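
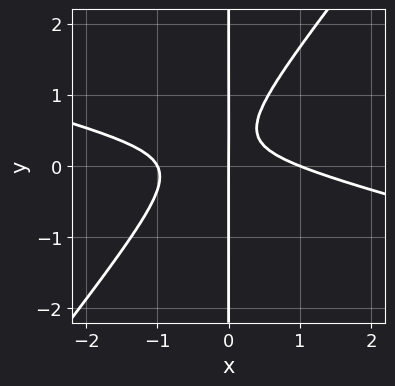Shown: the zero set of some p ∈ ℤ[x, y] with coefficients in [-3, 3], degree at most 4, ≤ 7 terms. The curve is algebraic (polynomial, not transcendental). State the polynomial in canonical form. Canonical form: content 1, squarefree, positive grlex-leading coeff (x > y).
x^3 + 3*x^2*y - 3*x*y^2 + 2*x*y - x

deg p = 3. The shape is more complex than any degree-2 curve.
Checking where it meets the axes: the x-axis gridline crossings are at x ∈ {-1, 0, 1}; every point of the y-axis in the box is on the curve.
Putting this together gives p.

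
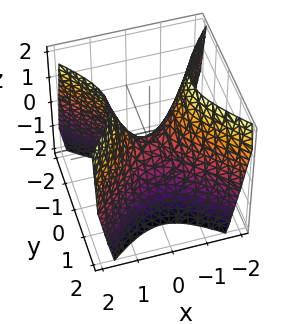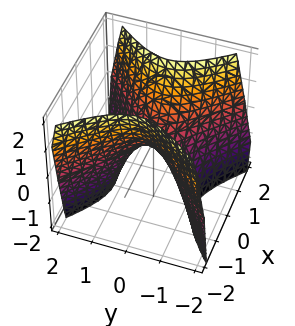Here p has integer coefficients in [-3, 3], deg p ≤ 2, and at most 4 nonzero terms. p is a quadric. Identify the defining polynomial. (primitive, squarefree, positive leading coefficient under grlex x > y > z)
3*x^2 - 3*y^2 - 2*z

1. deg p = 2.
2. Symmetries: mirror symmetry y ↦ −y ⇒ only even powers of y; mirror symmetry x ↦ −x ⇒ only even powers of x.
3. Observable constraints: one y-axis crossing is at y = 0; it crosses the z-axis at the gridline z = 0; one x-axis crossing is at x = 0.
4. Matching integer coefficients to the picture gives p.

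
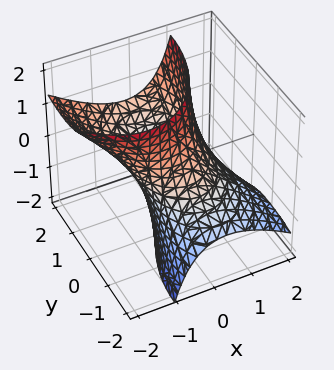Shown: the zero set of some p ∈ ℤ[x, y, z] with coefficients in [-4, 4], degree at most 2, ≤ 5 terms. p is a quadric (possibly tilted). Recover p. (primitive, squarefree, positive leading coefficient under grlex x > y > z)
2*x^2 + 2*x*z + y^2 - 2*y*z - 2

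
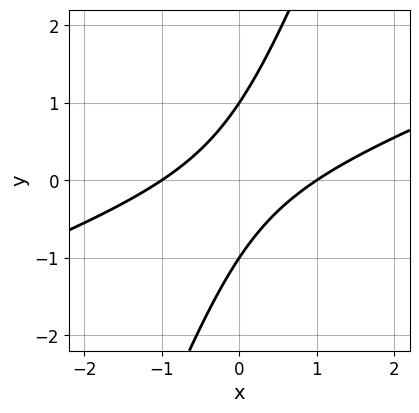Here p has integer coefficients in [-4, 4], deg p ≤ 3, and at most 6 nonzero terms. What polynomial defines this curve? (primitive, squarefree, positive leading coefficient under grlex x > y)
x^2 - 3*x*y + y^2 - 1

First, the degree is 2 — a generic line meets the curve in up to 2 points.
Next, checking where it meets the axes: the x-axis gridline crossings are at x ∈ {-1, 1}; among the integer gridlines, it crosses the y-axis at y ∈ {-1, 1}.
Finally, assembling these constraints gives the stated polynomial.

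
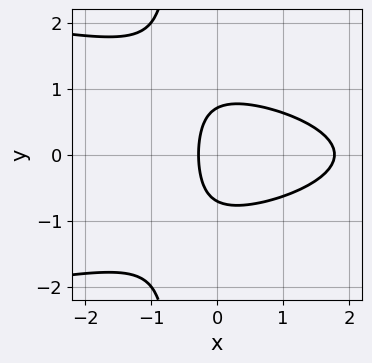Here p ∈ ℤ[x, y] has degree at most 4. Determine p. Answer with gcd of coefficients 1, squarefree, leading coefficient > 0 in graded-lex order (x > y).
3*x*y^2 + 2*x^2 + 2*y^2 - 3*x - 1

First, degree: the shape is more complex than any degree-2 curve, so deg p = 3.
Then, symmetries: mirror symmetry y ↦ −y ⇒ only even powers of y.
Finally, together with the visible shape, these determine p as stated.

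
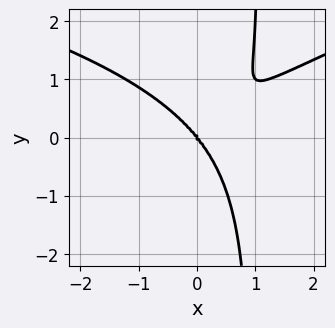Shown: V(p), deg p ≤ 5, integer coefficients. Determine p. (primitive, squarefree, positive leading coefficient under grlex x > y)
1. The degree is 4 — a generic line meets the curve in up to 4 points.
2. Checking where it meets the axes: it meets the x-axis at x = 0 (among the integer gridlines); one y-axis crossing is at y = 0.
3. Matching integer coefficients to the picture gives p.

x^2*y^2 - 3*x*y^3 + 2*x^3 - 3*x^2*y + 3*y^3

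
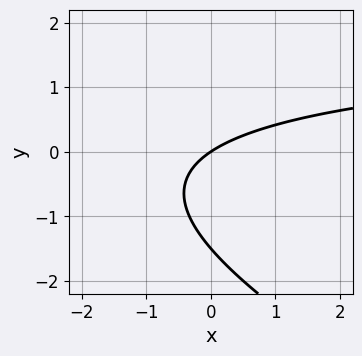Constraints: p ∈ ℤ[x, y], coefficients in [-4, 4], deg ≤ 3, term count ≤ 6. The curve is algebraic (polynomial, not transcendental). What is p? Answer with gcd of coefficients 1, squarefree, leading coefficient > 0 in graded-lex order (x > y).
x*y + 2*y^2 - 2*x + 3*y

Degree: no degree-1 curve has this shape, so deg p = 2.
Reading off the gridlines: it meets the x-axis at x = 0 (among the integer gridlines); one y-axis crossing is at y = 0.
Matching integer coefficients to the picture gives p.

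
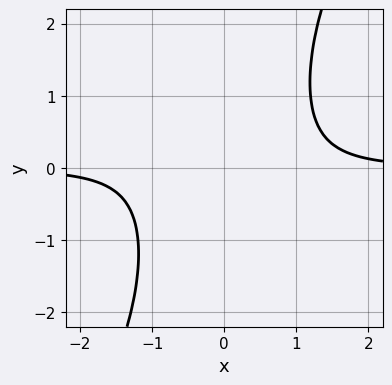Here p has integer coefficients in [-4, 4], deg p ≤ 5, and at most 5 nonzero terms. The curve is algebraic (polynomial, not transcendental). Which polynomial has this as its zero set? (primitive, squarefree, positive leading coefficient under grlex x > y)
2*x^3*y - x^2*y^2 - 2

1. Degree: no degree-3 curve has this shape, so deg p = 4.
2. From the visible intercepts: the curve avoids every integer y-axis point in the box; it misses every integer gridline on the x-axis.
3. Assembling these constraints gives the stated polynomial.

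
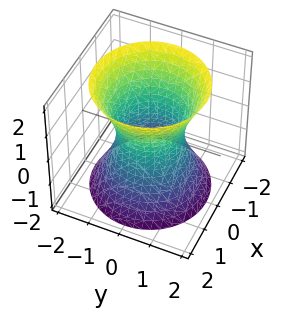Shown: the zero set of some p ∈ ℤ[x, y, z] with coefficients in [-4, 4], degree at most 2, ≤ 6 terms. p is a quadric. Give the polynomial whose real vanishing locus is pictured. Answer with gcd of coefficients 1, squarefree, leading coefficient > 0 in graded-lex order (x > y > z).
2*x^2 + 2*y^2 - z^2 - 2

1. Degree: one connected sheet with a waist; a quadric, so deg p = 2.
2. Symmetries: every cross-section ⟂ z is a circle, so x, y appear only via x² + y²; it's symmetric under z → −z, forcing even powers of z.
3. Against the integer gridlines: no z-intercept at any integer in the box; the y-axis gridline crossings are at y ∈ {-1, 1}; the x-axis gridline crossings are at x ∈ {-1, 1}.
4. Assembling these constraints gives the stated polynomial.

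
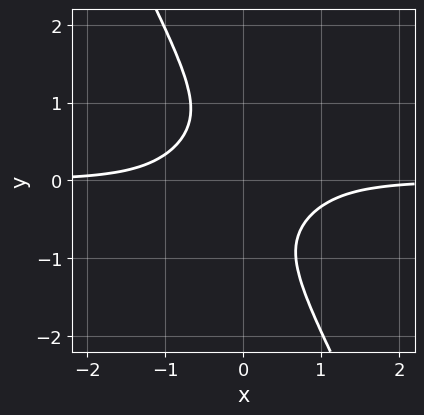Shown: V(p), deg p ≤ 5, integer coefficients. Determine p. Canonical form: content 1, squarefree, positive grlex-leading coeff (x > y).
2*x^3*y - 3*x^2*y^2 + y^4 + 1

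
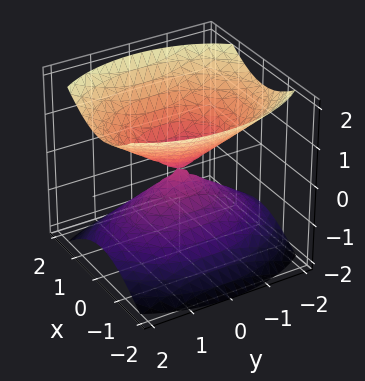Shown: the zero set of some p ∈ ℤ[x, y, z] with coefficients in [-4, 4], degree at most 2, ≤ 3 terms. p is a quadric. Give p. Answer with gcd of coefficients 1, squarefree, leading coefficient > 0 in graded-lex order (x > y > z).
There are 2 components. They look like related sheets of one shape, so recover p as a whole.
The degree is 2 — two nappes meeting at a single point; a quadric.
Symmetries: it's symmetric under y → −y, forcing even powers of y; mirror symmetry z ↦ −z ⇒ only even powers of z; mirror symmetry x ↦ −x ⇒ only even powers of x.
Checking where it meets the axes: it meets the x-axis at x = 0 (among the integer gridlines); one z-axis crossing is at z = 0; it crosses the y-axis at the gridline y = 0.
Solving for integer coefficients yields p as stated.

2*x^2 + y^2 - 2*z^2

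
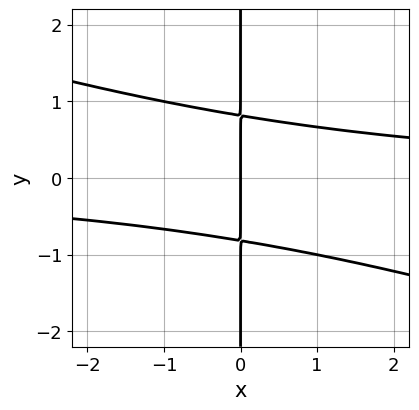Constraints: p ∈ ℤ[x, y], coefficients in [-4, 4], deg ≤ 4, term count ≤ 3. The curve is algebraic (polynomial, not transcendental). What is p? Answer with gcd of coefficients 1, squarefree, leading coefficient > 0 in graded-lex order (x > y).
x^2*y + 3*x*y^2 - 2*x

(a) The degree is 3 — no degree-2 curve has this shape.
(b) From the visible intercepts: it meets the x-axis at x = 0 (among the integer gridlines); every point of the y-axis in the box is on the curve.
(c) Together with the visible shape, these determine p as stated.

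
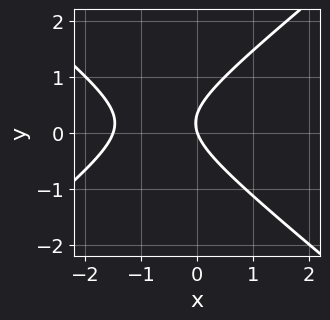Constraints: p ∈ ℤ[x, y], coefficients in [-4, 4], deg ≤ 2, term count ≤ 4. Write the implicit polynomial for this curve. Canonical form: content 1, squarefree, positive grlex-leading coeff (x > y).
2*x^2 - 3*y^2 + 3*x + y

1. deg p = 2.
2. Against the integer gridlines: it crosses the y-axis at the gridline y = 0; it meets the x-axis at x = 0 (among the integer gridlines).
3. Solving for integer coefficients yields p as stated.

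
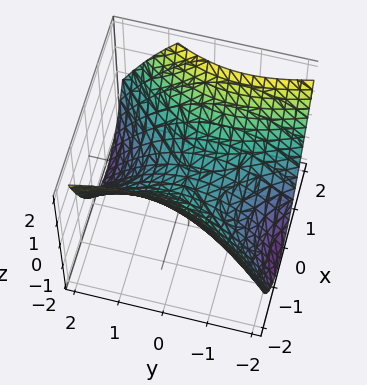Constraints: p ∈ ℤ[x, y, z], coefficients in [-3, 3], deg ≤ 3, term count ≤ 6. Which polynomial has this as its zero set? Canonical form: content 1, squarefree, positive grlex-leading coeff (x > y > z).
2*x^2 - x*y - y^2 - 3*z

Degree: no degree-1 surface has this shape, so deg p = 2.
From the visible intercepts: one y-axis crossing is at y = 0; one z-axis crossing is at z = 0; it meets the x-axis at x = 0 (among the integer gridlines).
These observations pin down the coefficients.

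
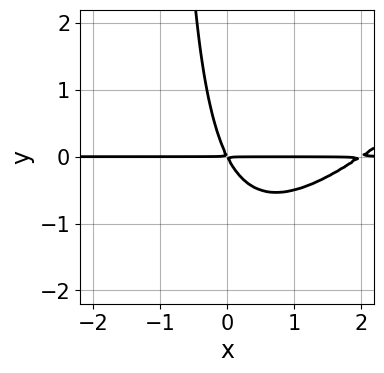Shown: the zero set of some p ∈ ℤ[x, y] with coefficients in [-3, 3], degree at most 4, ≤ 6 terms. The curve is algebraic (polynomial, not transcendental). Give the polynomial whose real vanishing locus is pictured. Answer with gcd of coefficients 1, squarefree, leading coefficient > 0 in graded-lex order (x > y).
First, deg p = 3. The shape is more complex than any degree-2 curve.
Then, from the axis intercepts and sections: the visible x-axis segment lies entirely on the curve.
Finally, these observations pin down the coefficients.

x^2*y - x*y^2 - 2*x*y - y^2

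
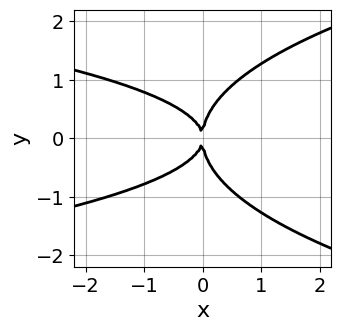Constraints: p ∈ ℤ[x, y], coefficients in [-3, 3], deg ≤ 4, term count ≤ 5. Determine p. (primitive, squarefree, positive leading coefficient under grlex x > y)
1. The degree is 4 — the shape is more complex than any degree-3 curve.
2. Symmetries: it's symmetric under y → −y, forcing even powers of y.
3. Checking where it meets the axes: it meets the y-axis at y = 0 (among the integer gridlines); it crosses the x-axis at the gridline x = 0.
4. Putting this together gives p.

y^4 - x*y^2 - x^2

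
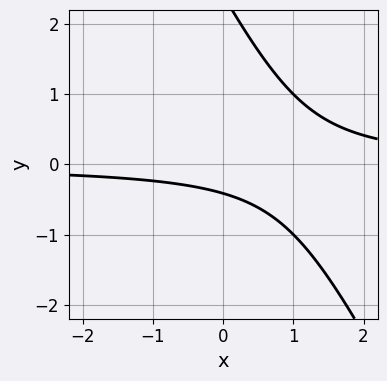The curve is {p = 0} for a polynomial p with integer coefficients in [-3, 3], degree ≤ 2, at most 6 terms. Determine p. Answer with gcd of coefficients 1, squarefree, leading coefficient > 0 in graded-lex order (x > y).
Degree: a generic line meets the curve in up to 2 points, so deg p = 2.
From the axis intercepts and sections: no x-intercept at any integer in the box.
Putting this together gives p.

2*x*y + y^2 - 2*y - 1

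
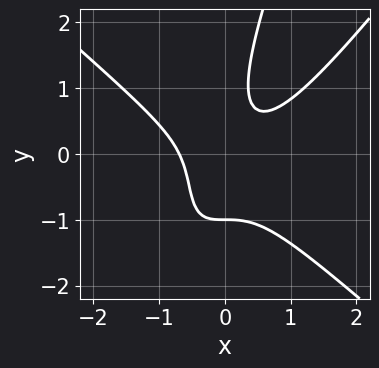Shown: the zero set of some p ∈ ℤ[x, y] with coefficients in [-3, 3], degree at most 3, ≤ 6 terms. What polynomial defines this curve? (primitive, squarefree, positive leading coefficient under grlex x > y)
3*x^3 - 3*x*y^2 + y^3 - 3*x*y + 1

First, degree: no degree-2 curve has this shape, so deg p = 3.
Next, from the visible intercepts: it crosses the y-axis at the gridline y = -1.
Finally, assembling these constraints gives the stated polynomial.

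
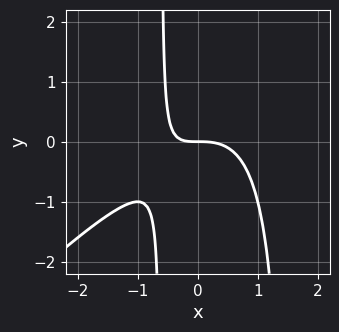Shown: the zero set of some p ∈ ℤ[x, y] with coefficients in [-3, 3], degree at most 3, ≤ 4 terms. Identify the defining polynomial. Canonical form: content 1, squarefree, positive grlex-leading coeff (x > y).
First, the degree is 3 — no degree-2 curve has this shape.
Next, checking where it meets the axes: one x-axis crossing is at x = 0; one y-axis crossing is at y = 0.
Finally, matching integer coefficients to the picture gives p.

x^3 - x^2*y + x*y + y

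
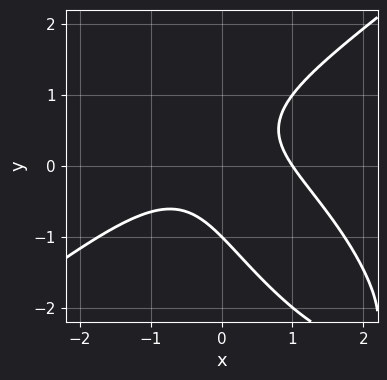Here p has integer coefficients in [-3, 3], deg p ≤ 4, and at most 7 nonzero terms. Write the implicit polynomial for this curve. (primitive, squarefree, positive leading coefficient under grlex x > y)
x^3 - x*y^2 - y^3 + 2*x*y - 1

1. deg p = 3.
2. From the visible intercepts: it crosses the y-axis at the gridline y = -1; it meets the x-axis at x = 1 (among the integer gridlines).
3. These observations pin down the coefficients.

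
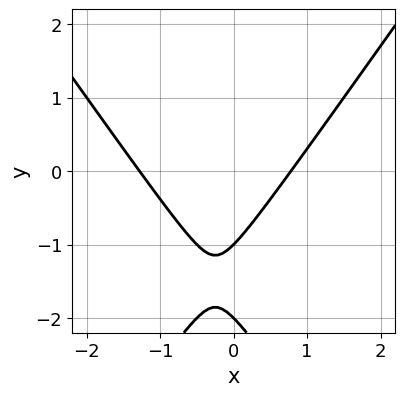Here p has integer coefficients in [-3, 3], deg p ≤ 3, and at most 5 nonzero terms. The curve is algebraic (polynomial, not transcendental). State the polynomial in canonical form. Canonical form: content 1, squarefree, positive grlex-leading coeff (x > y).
First, the degree is 2 — no degree-1 curve has this shape.
Then, observable constraints: among the integer gridlines, it crosses the y-axis at y ∈ {-2, -1}.
Finally, fitting integer coefficients to these (and the overall shape) gives p.

2*x^2 - y^2 + x - 3*y - 2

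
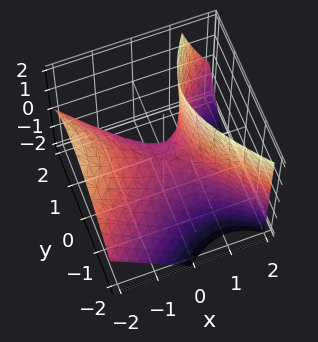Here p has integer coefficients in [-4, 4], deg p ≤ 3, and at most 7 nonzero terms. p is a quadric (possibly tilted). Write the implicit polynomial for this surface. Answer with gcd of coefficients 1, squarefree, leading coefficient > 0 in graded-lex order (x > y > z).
2*x^2 + 2*x*z - 2*y^2 + y*z - 2*z

First, the degree is 2 — a generic line meets the surface in up to 2 points.
Next, from the axis intercepts and sections: it meets the x-axis at x = 0 (among the integer gridlines); it meets the y-axis at y = 0 (among the integer gridlines); one z-axis crossing is at z = 0.
Finally, assembling these constraints gives the stated polynomial.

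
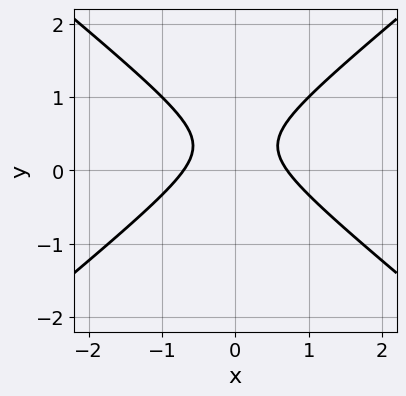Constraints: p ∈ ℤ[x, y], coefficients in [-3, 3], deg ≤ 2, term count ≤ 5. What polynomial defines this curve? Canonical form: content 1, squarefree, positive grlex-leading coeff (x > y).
2*x^2 - 3*y^2 + 2*y - 1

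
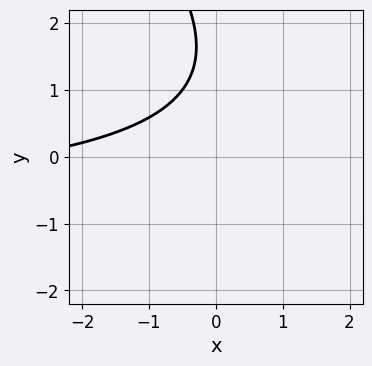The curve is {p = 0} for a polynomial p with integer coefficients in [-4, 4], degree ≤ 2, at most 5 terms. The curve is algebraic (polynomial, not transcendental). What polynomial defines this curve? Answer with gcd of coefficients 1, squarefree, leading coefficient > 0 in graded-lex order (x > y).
x*y + y^2 + x - 3*y + 3

The degree is 2 — the shape is more complex than any degree-1 curve.
From the axis intercepts and sections: the curve avoids every integer y-axis point in the box; it misses every integer gridline on the x-axis.
Assembling these constraints gives the stated polynomial.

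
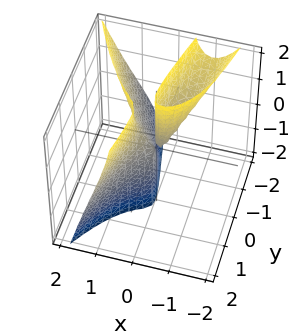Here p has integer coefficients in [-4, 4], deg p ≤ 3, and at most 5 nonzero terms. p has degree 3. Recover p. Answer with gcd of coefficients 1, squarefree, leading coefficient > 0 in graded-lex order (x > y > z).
I count 2 distinct pieces. They look like related sheets of one shape, so recover p as a whole.
Degree: no degree-2 surface has this shape, so deg p = 3.
From the visible intercepts: it meets the x-axis at x = 0 (among the integer gridlines); it meets the y-axis at y = 0 (among the integer gridlines).
Assembling these constraints gives the stated polynomial. Check: (0, 0, 2) on the z-axis lies on the surface, and p(0, 0, 2) = 0. ✓

3*x^3 + 2*x*y*z - x*z - y^2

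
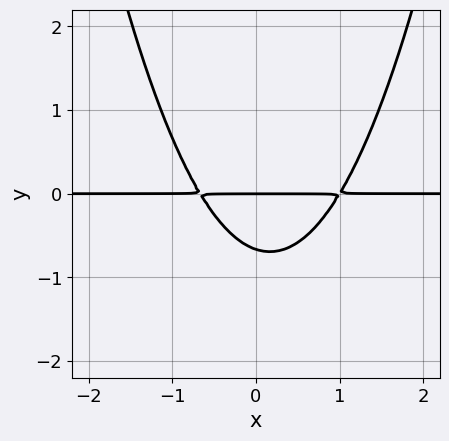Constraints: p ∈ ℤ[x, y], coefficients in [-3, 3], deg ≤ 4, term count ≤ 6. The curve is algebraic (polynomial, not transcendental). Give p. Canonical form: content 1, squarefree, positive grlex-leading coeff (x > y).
3*x^2*y - x*y - 3*y^2 - 2*y

(a) deg p = 3. No degree-2 curve has this shape.
(b) Observable constraints: it meets the y-axis at y = 0 (among the integer gridlines); the visible x-axis segment lies entirely on the curve.
(c) Fitting integer coefficients to these (and the overall shape) gives p.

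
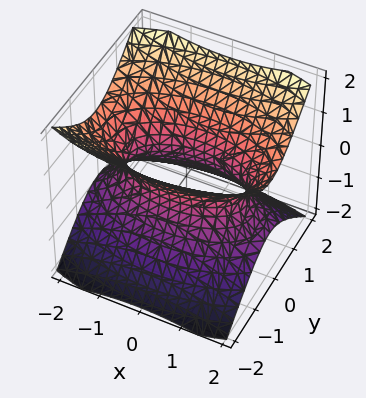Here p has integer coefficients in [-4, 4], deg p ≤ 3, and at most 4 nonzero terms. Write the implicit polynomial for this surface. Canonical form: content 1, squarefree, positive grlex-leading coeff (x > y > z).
First, deg p = 2.
Next, symmetries: the z ↦ −z reflection is a symmetry, so z appears only in even powers; it's symmetric under y → −y, forcing even powers of y; the x ↦ −x reflection is a symmetry, so x appears only in even powers.
Next, observable constraints: the surface avoids every integer z-axis point in the box.
Finally, these observations pin down the coefficients.

x^2 + 3*y^2 - 3*z^2 - 2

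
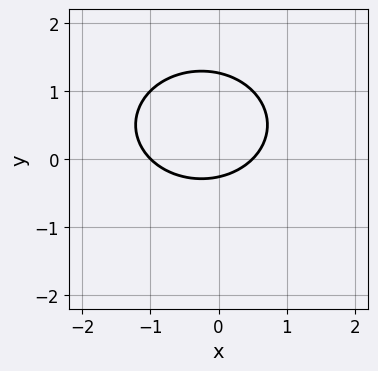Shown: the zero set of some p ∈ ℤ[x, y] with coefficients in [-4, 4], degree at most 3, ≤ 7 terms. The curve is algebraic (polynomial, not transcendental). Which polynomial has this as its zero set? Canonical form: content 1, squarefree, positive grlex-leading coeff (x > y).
2*x^2 + 3*y^2 + x - 3*y - 1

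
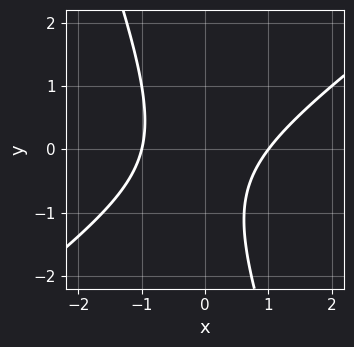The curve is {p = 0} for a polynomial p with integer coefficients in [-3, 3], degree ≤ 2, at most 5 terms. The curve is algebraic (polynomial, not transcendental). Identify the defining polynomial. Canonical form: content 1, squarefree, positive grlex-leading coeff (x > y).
2*x^2 - 2*x*y - y^2 - y - 2

First, degree: the shape is more complex than any degree-1 curve, so deg p = 2.
Then, from the axis intercepts and sections: the curve avoids every integer y-axis point in the box; among the integer gridlines, it crosses the x-axis at x ∈ {-1, 1}.
Finally, putting this together gives p.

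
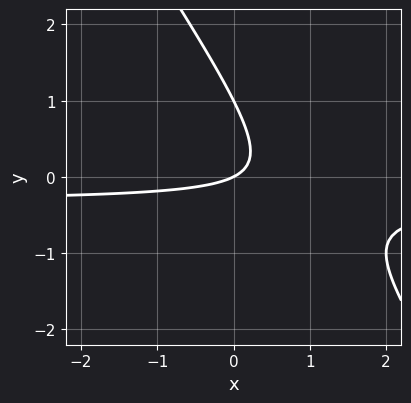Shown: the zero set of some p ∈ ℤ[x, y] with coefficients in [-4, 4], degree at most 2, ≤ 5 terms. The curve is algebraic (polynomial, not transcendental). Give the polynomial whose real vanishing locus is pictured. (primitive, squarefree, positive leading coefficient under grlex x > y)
3*x*y + 2*y^2 + x - 2*y

First, the degree is 2 — the shape is more complex than any degree-1 curve.
Then, checking where it meets the axes: among the integer gridlines, it crosses the y-axis at y ∈ {0, 1}; it meets the x-axis at x = 0 (among the integer gridlines).
Finally, the integer polynomial consistent with all of this is the stated p.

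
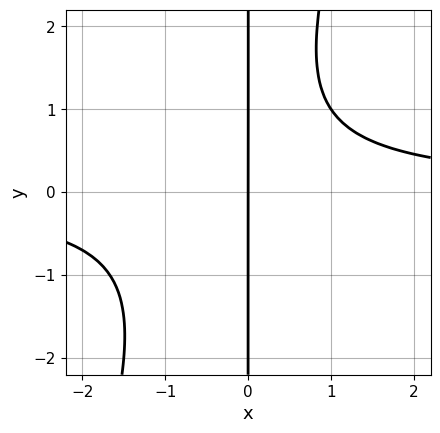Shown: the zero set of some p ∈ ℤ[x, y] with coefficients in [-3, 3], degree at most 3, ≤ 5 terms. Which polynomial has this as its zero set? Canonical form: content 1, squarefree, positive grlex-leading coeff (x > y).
Degree: the shape is more complex than any degree-2 curve, so deg p = 3.
Checking where it meets the axes: every point of the y-axis in the box is on the curve; one x-axis crossing is at x = 0.
Fitting integer coefficients to these (and the overall shape) gives p.

3*x^2*y - x*y^2 + x*y - 3*x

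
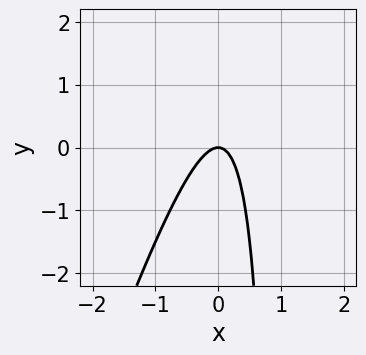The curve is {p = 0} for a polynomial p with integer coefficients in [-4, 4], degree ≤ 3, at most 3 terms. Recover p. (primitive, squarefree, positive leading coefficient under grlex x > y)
deg p = 2. No degree-1 curve has this shape.
Reading off the gridlines: it crosses the x-axis at the gridline x = 0; it meets the y-axis at y = 0 (among the integer gridlines).
The integer polynomial consistent with all of this is the stated p.

3*x^2 - x*y + y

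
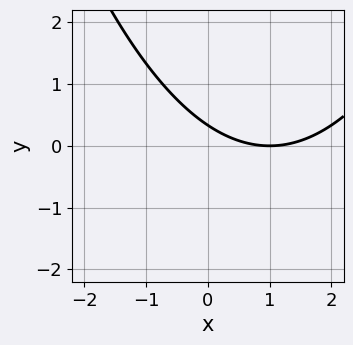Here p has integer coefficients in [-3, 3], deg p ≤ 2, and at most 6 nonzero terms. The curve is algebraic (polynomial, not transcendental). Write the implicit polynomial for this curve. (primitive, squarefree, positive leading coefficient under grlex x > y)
The degree is 2 — the shape is more complex than any degree-1 curve.
Checking where it meets the axes: one x-axis crossing is at x = 1.
Solving for integer coefficients yields p as stated.

x^2 - 2*x - 3*y + 1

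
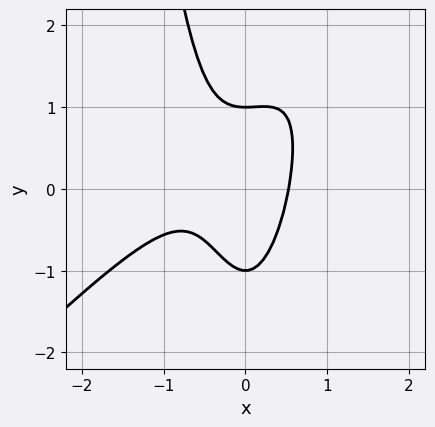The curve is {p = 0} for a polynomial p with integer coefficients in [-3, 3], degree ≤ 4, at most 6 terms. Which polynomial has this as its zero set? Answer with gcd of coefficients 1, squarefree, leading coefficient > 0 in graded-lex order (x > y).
3*x^3 - 3*x^2*y + 2*x^2 + y^2 - 1

1. deg p = 3.
2. Checking where it meets the axes: the y-axis gridline crossings are at y ∈ {-1, 1}.
3. The integer polynomial consistent with all of this is the stated p.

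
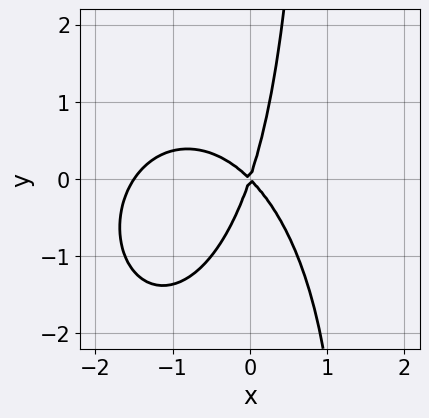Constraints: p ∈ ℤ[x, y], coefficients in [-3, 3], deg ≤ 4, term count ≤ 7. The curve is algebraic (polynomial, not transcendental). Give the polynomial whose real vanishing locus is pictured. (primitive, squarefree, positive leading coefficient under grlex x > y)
2*x^3 + x*y^2 + 3*x^2 + 2*x*y - y^2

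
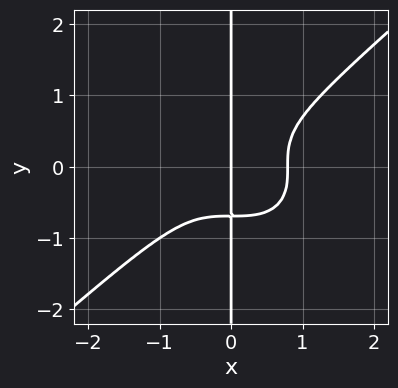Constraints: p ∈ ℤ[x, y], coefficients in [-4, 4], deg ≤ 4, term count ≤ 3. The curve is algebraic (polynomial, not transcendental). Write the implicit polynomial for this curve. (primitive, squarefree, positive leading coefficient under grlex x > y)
Degree: the shape is more complex than any degree-3 curve, so deg p = 4.
Reading off the gridlines: one x-axis crossing is at x = 0; the visible y-axis segment lies entirely on the curve.
Assembling these constraints gives the stated polynomial.

2*x^4 - 3*x*y^3 - x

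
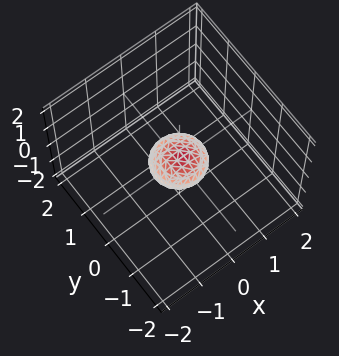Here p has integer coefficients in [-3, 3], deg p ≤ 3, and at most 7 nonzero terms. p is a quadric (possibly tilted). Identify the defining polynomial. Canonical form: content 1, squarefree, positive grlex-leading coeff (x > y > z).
2*x^2 + 2*y^2 + y*z + 3*z^2 - 1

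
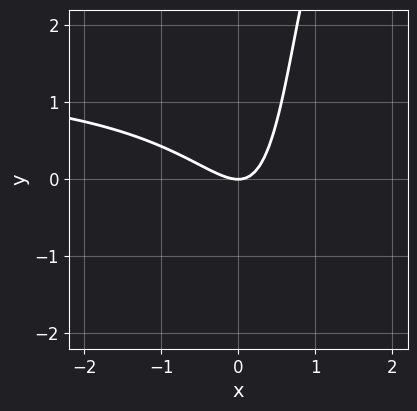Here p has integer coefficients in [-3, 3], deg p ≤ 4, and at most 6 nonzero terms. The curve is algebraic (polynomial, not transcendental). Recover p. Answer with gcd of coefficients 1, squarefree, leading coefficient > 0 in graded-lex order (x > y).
2*x^2*y - 3*x^2 - 3*x*y + 2*y

First, degree: the shape is more complex than any degree-2 curve, so deg p = 3.
Then, reading off the gridlines: it meets the y-axis at y = 0 (among the integer gridlines); one x-axis crossing is at x = 0.
Finally, solving for integer coefficients yields p as stated.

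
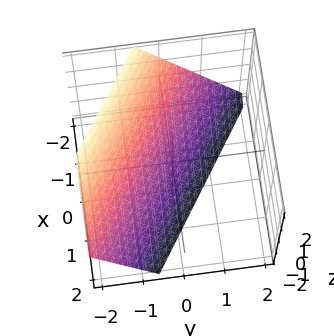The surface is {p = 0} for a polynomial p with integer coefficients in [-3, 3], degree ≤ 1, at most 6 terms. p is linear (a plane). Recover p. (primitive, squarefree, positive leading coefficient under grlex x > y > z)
1. Degree: the surface is flat (a plane), so deg p = 1.
2. Checking where it meets the axes: it meets the z-axis at z = -1 (among the integer gridlines); it meets the x-axis at x = -1 (among the integer gridlines).
3. Putting this together gives p.

2*x + 3*y + 2*z + 2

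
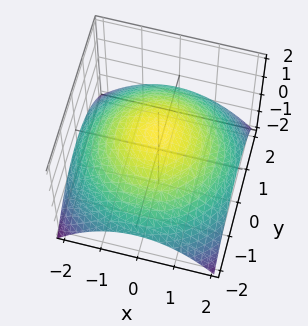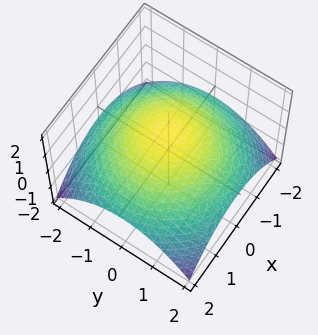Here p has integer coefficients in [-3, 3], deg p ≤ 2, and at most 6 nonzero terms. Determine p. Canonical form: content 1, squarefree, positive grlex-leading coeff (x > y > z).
1. The degree is 2 — the shape is more complex than any degree-1 surface.
2. Symmetries: rotational symmetry about the z-axis ⇒ p depends on x, y only through x² + y².
3. Observable constraints: one z-axis crossing is at z = 1; a circular section at z = 0 has radius between 1 and 2.
4. These observations pin down the coefficients.

x^2 + y^2 + 3*z - 3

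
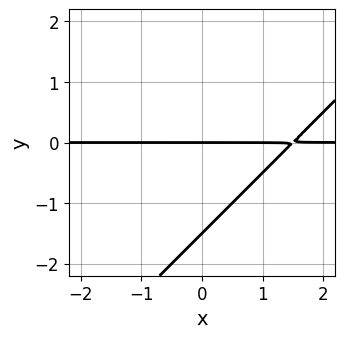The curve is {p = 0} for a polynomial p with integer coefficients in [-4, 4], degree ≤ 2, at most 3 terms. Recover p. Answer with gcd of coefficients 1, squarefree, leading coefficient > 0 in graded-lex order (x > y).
1. Degree: a generic line meets the curve in up to 2 points, so deg p = 2.
2. From the visible intercepts: the visible x-axis segment lies entirely on the curve; it meets the y-axis at y = 0 (among the integer gridlines).
3. Solving for integer coefficients yields p as stated.

2*x*y - 2*y^2 - 3*y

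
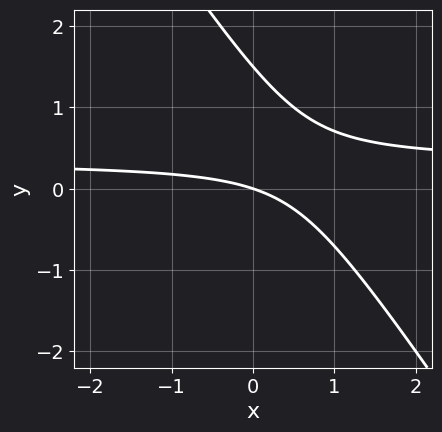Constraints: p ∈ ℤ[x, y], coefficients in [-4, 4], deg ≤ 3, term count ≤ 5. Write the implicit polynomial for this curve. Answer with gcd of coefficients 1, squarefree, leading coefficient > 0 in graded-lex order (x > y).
3*x*y + 2*y^2 - x - 3*y

1. Degree: no degree-1 curve has this shape, so deg p = 2.
2. From the visible intercepts: it meets the y-axis at y = 0 (among the integer gridlines); it meets the x-axis at x = 0 (among the integer gridlines).
3. Together with the visible shape, these determine p as stated.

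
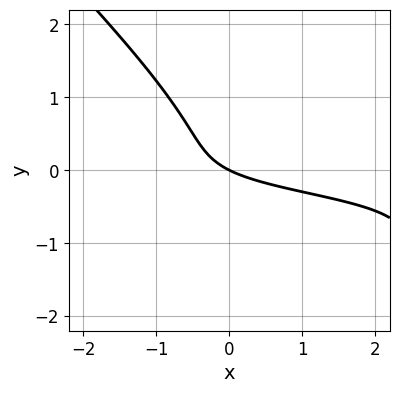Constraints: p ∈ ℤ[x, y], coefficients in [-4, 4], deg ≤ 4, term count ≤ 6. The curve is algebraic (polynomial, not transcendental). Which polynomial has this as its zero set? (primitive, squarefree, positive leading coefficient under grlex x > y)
(a) The degree is 3 — no degree-2 curve has this shape.
(b) From the axis intercepts and sections: it crosses the x-axis at the gridline x = 0; it meets the y-axis at y = 0 (among the integer gridlines).
(c) Solving for integer coefficients yields p as stated.

3*x*y^2 + 3*y^3 + 2*x*y + x + 2*y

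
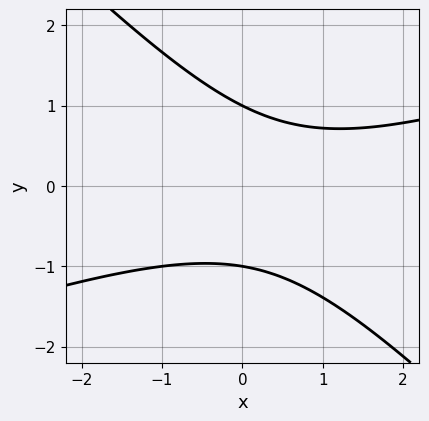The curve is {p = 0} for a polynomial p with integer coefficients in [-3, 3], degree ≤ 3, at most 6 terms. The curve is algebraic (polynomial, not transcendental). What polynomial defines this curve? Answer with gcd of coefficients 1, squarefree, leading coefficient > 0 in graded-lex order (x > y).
x^2 - 2*x*y - 3*y^2 - x + 3

First, deg p = 2. A generic line meets the curve in up to 2 points.
Next, checking where it meets the axes: among the integer gridlines, it crosses the y-axis at y ∈ {-1, 1}; the curve avoids every integer x-axis point in the box.
Finally, together with the visible shape, these determine p as stated.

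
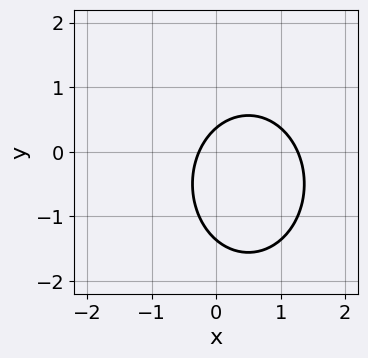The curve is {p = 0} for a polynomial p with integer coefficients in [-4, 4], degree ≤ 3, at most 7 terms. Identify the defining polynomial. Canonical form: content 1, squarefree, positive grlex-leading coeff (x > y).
1. The degree is 2 — no degree-1 curve has this shape.
2. Matching integer coefficients to the picture gives p.

3*x^2 + 2*y^2 - 3*x + 2*y - 1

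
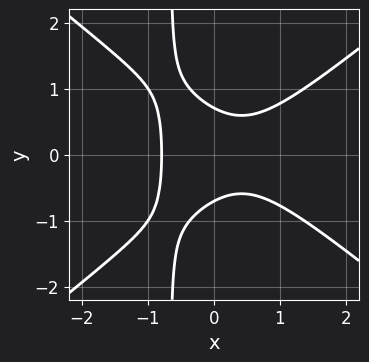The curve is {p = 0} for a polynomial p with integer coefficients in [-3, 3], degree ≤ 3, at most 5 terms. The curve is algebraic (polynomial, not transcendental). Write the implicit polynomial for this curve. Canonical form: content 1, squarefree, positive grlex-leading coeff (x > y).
1. deg p = 3. No degree-2 curve has this shape.
2. Symmetries: it's symmetric under y → −y, forcing even powers of y.
3. These observations pin down the coefficients.

2*x^3 - 3*x*y^2 - 2*y^2 + 1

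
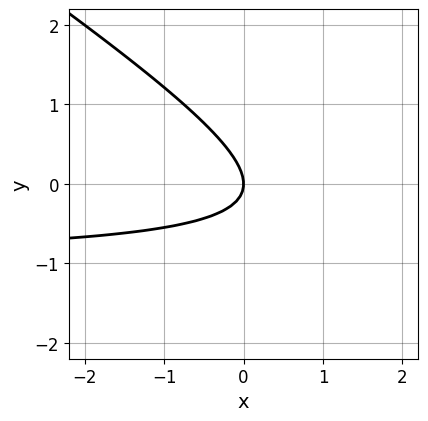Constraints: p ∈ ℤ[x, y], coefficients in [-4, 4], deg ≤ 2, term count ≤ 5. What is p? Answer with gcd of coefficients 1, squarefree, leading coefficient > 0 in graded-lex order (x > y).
1. The degree is 2 — no degree-1 curve has this shape.
2. From the visible intercepts: one y-axis crossing is at y = 0; it crosses the x-axis at the gridline x = 0.
3. The integer polynomial consistent with all of this is the stated p.

2*x*y + 3*y^2 + 2*x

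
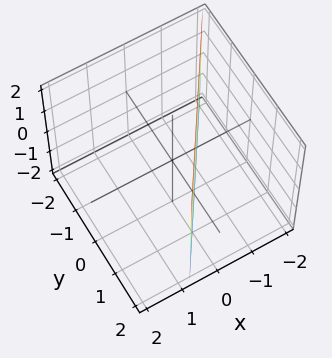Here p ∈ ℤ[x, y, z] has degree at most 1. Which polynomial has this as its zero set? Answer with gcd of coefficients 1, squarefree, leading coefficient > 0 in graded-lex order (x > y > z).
deg p = 1. Every cross-section is a straight line — this is a plane.
From the axis intercepts and sections: no z-intercept at any integer in the box; one y-axis crossing is at y = 1.
These observations pin down the coefficients.

3*x - 2*y + 2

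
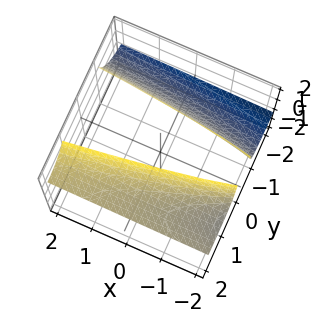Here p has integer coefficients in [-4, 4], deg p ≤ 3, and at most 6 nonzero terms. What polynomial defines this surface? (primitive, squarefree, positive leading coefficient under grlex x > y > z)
y^3 - 3*y^2*z + y^2 + x + 3

(a) I count 2 distinct pieces. Treating them together as one polynomial.
(b) Degree: no degree-2 surface has this shape, so deg p = 3.
(c) Reading off the gridlines: it misses every integer gridline on the x-axis; it misses every integer gridline on the z-axis.
(d) Fitting integer coefficients to these (and the overall shape) gives p.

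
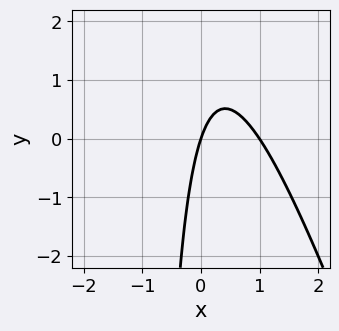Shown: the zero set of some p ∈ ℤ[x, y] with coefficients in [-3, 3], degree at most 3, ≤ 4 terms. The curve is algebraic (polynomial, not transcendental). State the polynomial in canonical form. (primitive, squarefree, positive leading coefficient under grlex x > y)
3*x^2 + x*y - 3*x + y

Degree: no degree-1 curve has this shape, so deg p = 2.
Observable constraints: it crosses the y-axis at the gridline y = 0; among the integer gridlines, it crosses the x-axis at x ∈ {0, 1}.
Putting this together gives p.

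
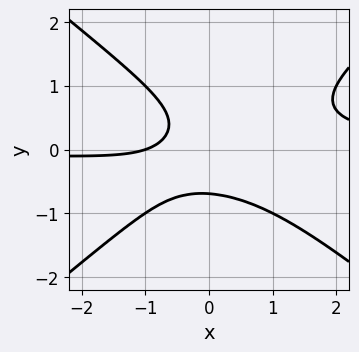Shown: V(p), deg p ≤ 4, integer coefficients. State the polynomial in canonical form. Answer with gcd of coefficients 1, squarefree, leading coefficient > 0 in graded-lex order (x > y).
2*x^2*y - 3*y^3 - x*y - x - 1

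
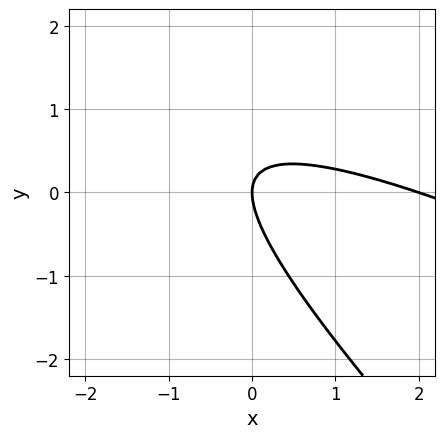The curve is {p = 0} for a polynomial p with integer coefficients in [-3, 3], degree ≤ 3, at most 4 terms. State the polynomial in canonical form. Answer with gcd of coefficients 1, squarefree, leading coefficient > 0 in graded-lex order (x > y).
x^2 + 3*x*y + 2*y^2 - 2*x

First, deg p = 2.
Next, checking where it meets the axes: among the integer gridlines, it crosses the x-axis at x ∈ {0, 2}; one y-axis crossing is at y = 0.
Finally, the integer polynomial consistent with all of this is the stated p.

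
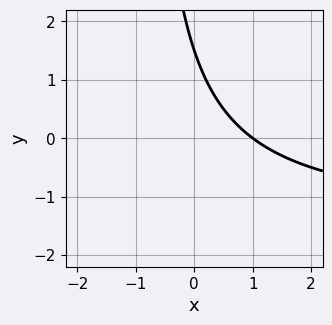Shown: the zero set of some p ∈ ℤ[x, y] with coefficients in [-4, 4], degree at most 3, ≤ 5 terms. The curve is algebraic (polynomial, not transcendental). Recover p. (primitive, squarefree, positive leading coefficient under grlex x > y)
2*x*y + 3*x + 2*y - 3

1. Degree: a generic line meets the curve in up to 2 points, so deg p = 2.
2. Against the integer gridlines: it meets the x-axis at x = 1 (among the integer gridlines).
3. Matching integer coefficients to the picture gives p.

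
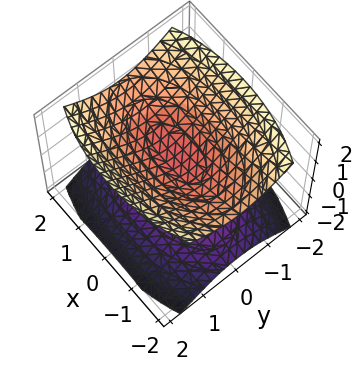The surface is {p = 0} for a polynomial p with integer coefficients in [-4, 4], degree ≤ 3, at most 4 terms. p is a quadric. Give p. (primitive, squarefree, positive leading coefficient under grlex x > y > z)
(a) There are 2 components.
(b) The degree is 2 — two separate bowl-shaped sheets opening away from each other; a quadric.
(c) Symmetries: it's symmetric under y → −y, forcing even powers of y; mirror symmetry x ↦ −x ⇒ only even powers of x; it's symmetric under z → −z, forcing even powers of z.
(d) From the visible intercepts: it misses every integer gridline on the y-axis; no x-intercept at any integer in the box.
(e) Solving for integer coefficients yields p as stated.

x^2 + 3*y^2 - 3*z^2 + 1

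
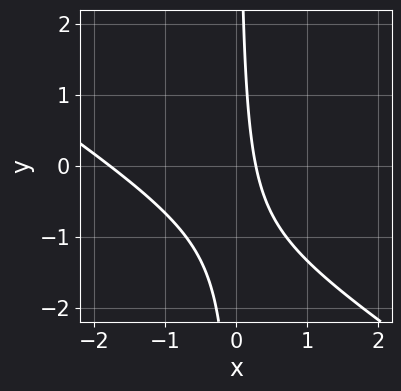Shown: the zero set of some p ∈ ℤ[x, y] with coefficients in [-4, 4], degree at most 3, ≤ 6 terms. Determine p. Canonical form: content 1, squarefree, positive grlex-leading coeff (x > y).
2*x^2 + 3*x*y + 3*x - 1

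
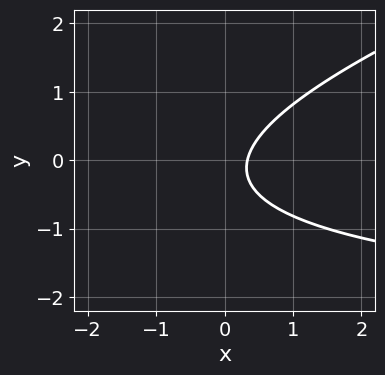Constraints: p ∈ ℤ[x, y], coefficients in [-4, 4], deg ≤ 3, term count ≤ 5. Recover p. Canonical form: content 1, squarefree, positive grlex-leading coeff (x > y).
x*y - 3*y^2 + 3*x - y - 1

1. Degree: no degree-1 curve has this shape, so deg p = 2.
2. From the visible intercepts: the curve avoids every integer y-axis point in the box.
3. Assembling these constraints gives the stated polynomial.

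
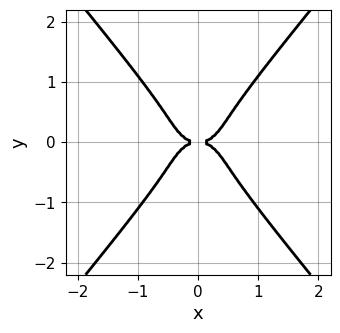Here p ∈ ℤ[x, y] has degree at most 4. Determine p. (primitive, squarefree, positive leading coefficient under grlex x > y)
2*x^4 + 3*x^2*y^2 - 3*y^4 - y^2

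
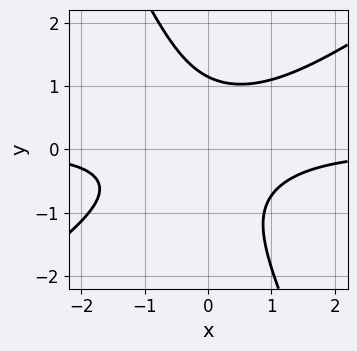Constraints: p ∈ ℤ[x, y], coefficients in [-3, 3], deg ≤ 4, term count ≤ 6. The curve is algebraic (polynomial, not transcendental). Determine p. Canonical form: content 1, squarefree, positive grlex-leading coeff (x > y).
3*x^2*y - 3*x*y^2 - 2*y^3 + 3

(a) deg p = 3. No degree-2 curve has this shape.
(b) Against the integer gridlines: no x-intercept at any integer in the box.
(c) The integer polynomial consistent with all of this is the stated p.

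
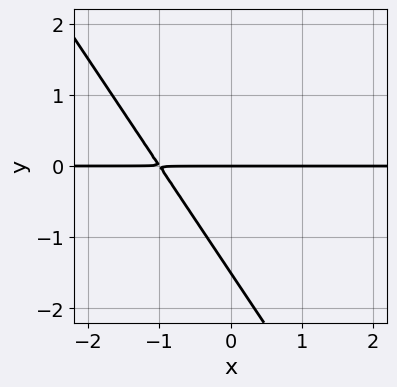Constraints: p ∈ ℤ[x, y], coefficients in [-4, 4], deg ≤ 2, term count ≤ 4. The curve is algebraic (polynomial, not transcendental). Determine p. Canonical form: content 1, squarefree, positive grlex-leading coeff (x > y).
3*x*y + 2*y^2 + 3*y

(a) deg p = 2. A generic line meets the curve in up to 2 points.
(b) From the visible intercepts: it crosses the y-axis at the gridline y = 0; every point of the x-axis in the box is on the curve.
(c) Putting this together gives p.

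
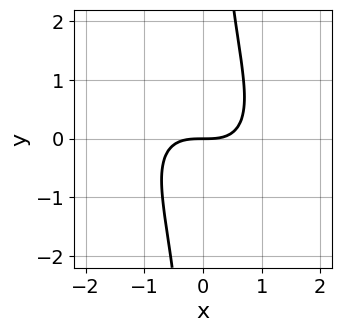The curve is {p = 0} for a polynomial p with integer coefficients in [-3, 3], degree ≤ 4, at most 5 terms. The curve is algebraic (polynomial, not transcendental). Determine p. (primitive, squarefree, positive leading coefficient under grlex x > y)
(a) deg p = 3. The shape is more complex than any degree-2 curve.
(b) From the visible intercepts: it meets the y-axis at y = 0 (among the integer gridlines); one x-axis crossing is at x = 0.
(c) Matching integer coefficients to the picture gives p.

2*x^3 + 2*x^2*y + 2*x*y^2 - 3*y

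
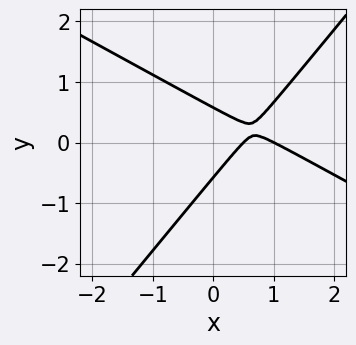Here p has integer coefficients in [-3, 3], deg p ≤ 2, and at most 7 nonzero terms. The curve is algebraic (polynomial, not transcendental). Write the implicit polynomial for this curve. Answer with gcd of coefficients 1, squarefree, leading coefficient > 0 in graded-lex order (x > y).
First, degree: the shape is more complex than any degree-1 curve, so deg p = 2.
Next, from the axis intercepts and sections: it meets the x-axis at x = 1 (among the integer gridlines).
Finally, together with the visible shape, these determine p as stated.

2*x^2 + 2*x*y - 3*y^2 - 3*x + 1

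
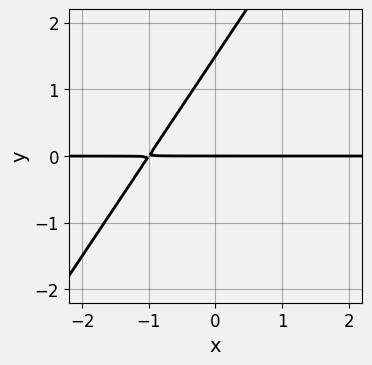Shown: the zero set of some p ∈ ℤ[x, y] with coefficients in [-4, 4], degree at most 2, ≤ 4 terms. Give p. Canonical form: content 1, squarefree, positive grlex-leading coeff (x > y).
3*x*y - 2*y^2 + 3*y

(a) deg p = 2.
(b) Observable constraints: it meets the y-axis at y = 0 (among the integer gridlines); every point of the x-axis in the box is on the curve.
(c) Matching integer coefficients to the picture gives p.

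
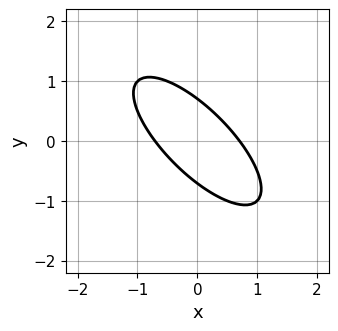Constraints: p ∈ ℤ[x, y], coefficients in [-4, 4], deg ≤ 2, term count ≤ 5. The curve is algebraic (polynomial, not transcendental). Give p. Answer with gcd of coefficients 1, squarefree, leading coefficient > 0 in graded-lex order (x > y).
2*x^2 + 3*x*y + 2*y^2 - 1

First, deg p = 2. No degree-1 curve has this shape.
Finally, putting this together gives p.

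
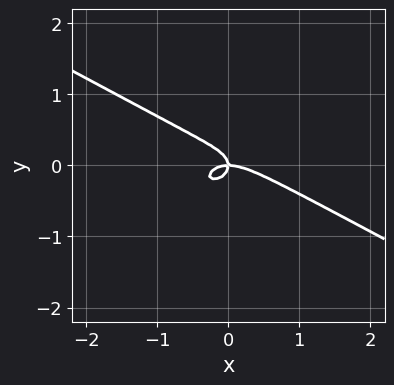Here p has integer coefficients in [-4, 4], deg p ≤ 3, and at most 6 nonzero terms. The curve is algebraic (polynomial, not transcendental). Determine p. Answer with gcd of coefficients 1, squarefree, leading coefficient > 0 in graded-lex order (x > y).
x^3 + x^2*y + 3*y^3 + x*y

(a) deg p = 3. No degree-2 curve has this shape.
(b) Observable constraints: it meets the y-axis at y = 0 (among the integer gridlines); it crosses the x-axis at the gridline x = 0.
(c) Together with the visible shape, these determine p as stated.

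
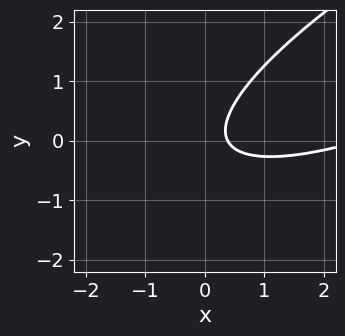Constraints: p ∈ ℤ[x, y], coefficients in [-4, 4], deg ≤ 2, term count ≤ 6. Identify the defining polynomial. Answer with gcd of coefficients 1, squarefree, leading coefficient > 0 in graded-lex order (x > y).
x^2 - 3*x*y + 3*y^2 - 3*x + 1

1. deg p = 2. No degree-1 curve has this shape.
2. Reading off the gridlines: no y-intercept at any integer in the box.
3. Putting this together gives p.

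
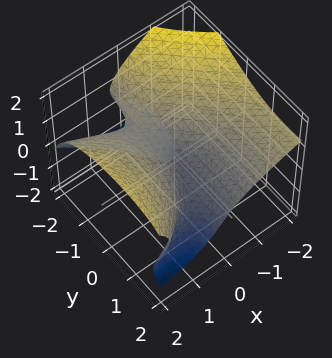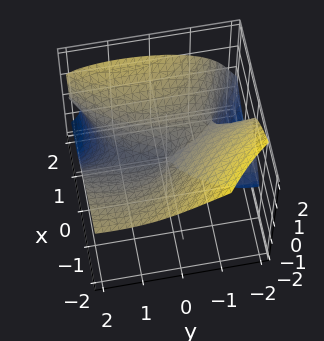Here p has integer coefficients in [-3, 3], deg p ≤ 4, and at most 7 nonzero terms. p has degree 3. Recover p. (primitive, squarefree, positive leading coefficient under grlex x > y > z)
x*y^2 - 2*x*y*z + 3*z^3 - 2*x^2 + 2*y*z

The degree is 3 — no degree-2 surface has this shape.
Checking where it meets the axes: one x-axis crossing is at x = 0; it crosses the z-axis at the gridline z = 0; the visible y-axis segment lies entirely on the surface.
Together with the visible shape, these determine p as stated.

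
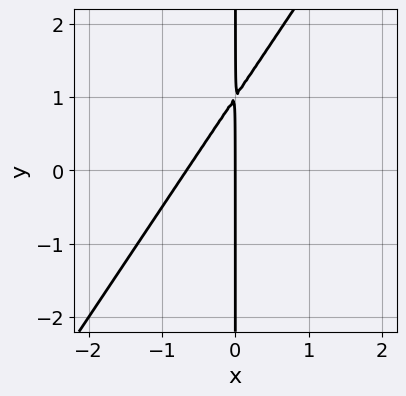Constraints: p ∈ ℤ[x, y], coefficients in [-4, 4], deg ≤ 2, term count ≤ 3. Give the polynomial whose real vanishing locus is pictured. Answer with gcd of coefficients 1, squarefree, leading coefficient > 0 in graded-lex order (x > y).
3*x^2 - 2*x*y + 2*x

First, deg p = 2. A generic line meets the curve in up to 2 points.
Next, from the axis intercepts and sections: every point of the y-axis in the box is on the curve; one x-axis crossing is at x = 0.
Finally, putting this together gives p.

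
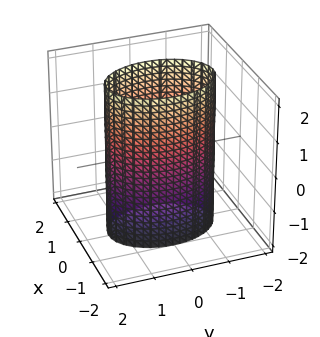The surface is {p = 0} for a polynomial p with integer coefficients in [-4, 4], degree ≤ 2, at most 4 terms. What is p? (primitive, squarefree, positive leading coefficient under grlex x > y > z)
First, degree: constant cross-section along one axis; a quadric, so deg p = 2.
Next, symmetries: the z ↦ −z reflection is a symmetry, so z appears only in even powers; the x ↦ −x reflection is a symmetry, so x appears only in even powers; it's symmetric under y → −y, forcing even powers of y.
Next, from the axis intercepts and sections: the surface avoids every integer z-axis point in the box; the x-axis gridline crossings are at x ∈ {-1, 1}.
Finally, putting this together gives p.

2*x^2 + y^2 - 2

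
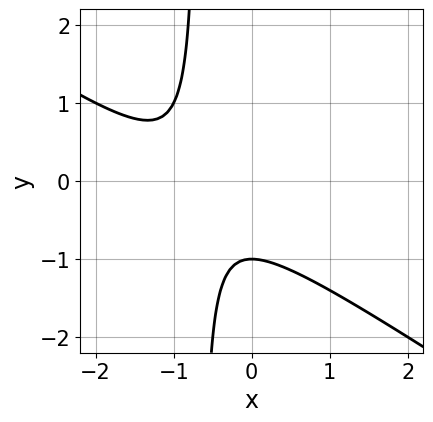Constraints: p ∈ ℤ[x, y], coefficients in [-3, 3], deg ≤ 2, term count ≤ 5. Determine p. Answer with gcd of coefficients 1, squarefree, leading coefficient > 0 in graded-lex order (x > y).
2*x^2 + 3*x*y + 3*x + 2*y + 2

(a) deg p = 2. No degree-1 curve has this shape.
(b) Observable constraints: the curve avoids every integer x-axis point in the box; it crosses the y-axis at the gridline y = -1.
(c) Fitting integer coefficients to these (and the overall shape) gives p.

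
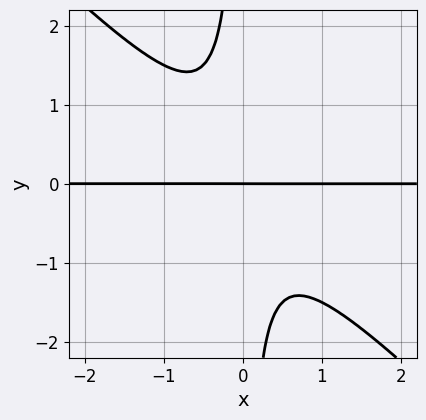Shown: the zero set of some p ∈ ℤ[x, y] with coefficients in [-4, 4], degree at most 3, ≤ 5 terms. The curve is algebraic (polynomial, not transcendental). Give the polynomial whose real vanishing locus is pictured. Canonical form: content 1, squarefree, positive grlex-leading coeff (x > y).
The degree is 3 — the shape is more complex than any degree-2 curve.
Checking where it meets the axes: it crosses the y-axis at the gridline y = 0; every point of the x-axis in the box is on the curve.
Assembling these constraints gives the stated polynomial.

2*x^2*y + 2*x*y^2 + y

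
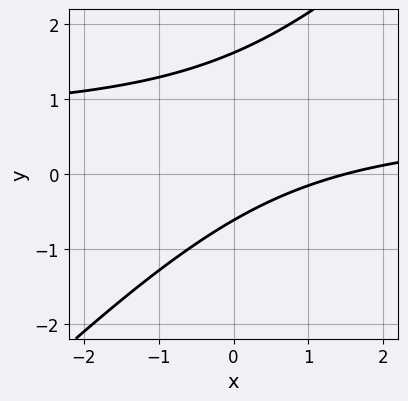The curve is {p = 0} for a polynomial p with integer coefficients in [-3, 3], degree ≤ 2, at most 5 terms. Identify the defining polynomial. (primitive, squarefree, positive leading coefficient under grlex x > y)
First, the degree is 2 — a generic line meets the curve in up to 2 points.
Finally, matching integer coefficients to the picture gives p.

3*x*y - 3*y^2 - 2*x + 3*y + 3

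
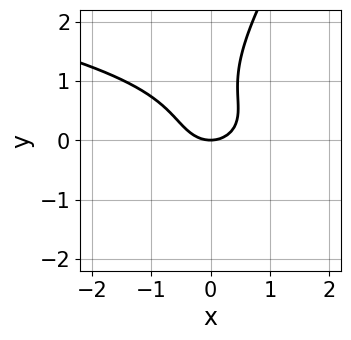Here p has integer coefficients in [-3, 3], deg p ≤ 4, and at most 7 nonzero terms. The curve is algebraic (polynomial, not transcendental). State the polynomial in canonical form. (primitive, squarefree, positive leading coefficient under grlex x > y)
3*x*y^2 - 2*y^3 + 3*x^2 + 3*y^2 - 3*y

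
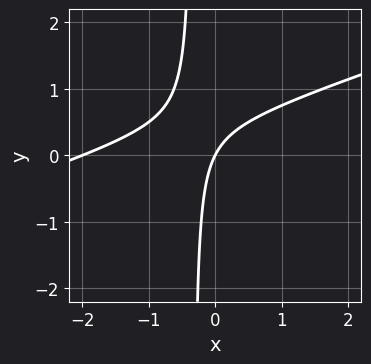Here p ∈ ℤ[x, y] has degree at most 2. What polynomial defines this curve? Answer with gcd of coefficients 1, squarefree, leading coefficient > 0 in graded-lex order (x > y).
1. Degree: no degree-1 curve has this shape, so deg p = 2.
2. From the visible intercepts: it crosses the y-axis at the gridline y = 0; among the integer gridlines, it crosses the x-axis at x ∈ {-2, 0}.
3. Together with the visible shape, these determine p as stated.

x^2 - 3*x*y + 2*x - y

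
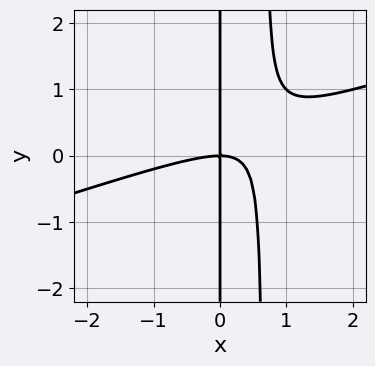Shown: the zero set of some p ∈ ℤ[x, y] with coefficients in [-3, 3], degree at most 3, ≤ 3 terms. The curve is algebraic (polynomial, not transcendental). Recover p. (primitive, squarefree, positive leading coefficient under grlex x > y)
(a) The degree is 3 — no degree-2 curve has this shape.
(b) Observable constraints: every point of the y-axis in the box is on the curve; it crosses the x-axis at the gridline x = 0.
(c) Solving for integer coefficients yields p as stated.

x^3 - 3*x^2*y + 2*x*y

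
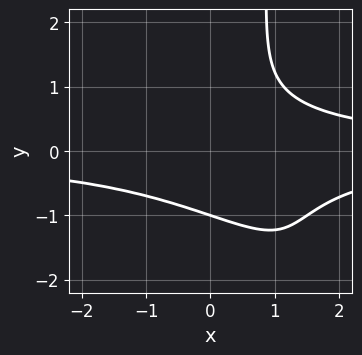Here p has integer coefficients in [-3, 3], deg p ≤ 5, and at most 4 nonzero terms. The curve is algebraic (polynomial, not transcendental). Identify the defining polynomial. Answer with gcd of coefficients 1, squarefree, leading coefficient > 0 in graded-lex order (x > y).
(a) deg p = 4. A generic line meets the curve in up to 4 points.
(b) Checking where it meets the axes: it misses every integer gridline on the x-axis; it meets the y-axis at y = -1 (among the integer gridlines).
(c) Putting this together gives p.

2*x^2*y^2 + 3*x*y^3 - 3*y^3 - 3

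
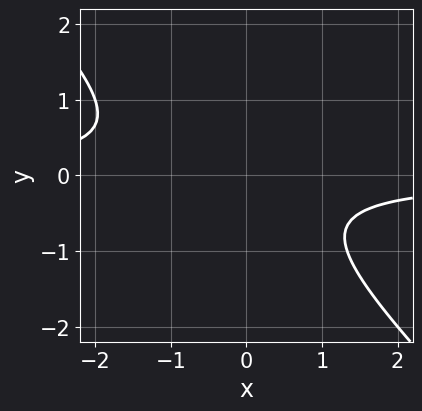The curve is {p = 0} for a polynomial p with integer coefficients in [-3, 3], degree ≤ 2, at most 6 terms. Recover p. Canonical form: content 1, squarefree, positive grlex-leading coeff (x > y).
(a) deg p = 2. The shape is more complex than any degree-1 curve.
(b) Reading off the gridlines: it misses every integer gridline on the y-axis; the curve avoids every integer x-axis point in the box.
(c) Putting this together gives p.

3*x*y + 3*y^2 + y + 2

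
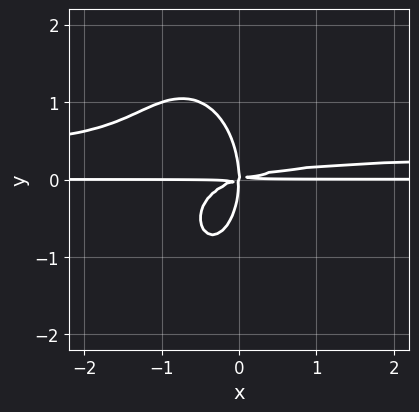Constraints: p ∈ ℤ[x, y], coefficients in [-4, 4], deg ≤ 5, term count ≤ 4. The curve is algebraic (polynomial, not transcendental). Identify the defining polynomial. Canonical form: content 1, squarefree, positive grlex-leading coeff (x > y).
3*x^2*y^2 + y^4 - x^2*y + 3*x*y^2

First, deg p = 4. The shape is more complex than any degree-3 curve.
Next, from the axis intercepts and sections: every point of the x-axis in the box is on the curve.
Finally, the integer polynomial consistent with all of this is the stated p.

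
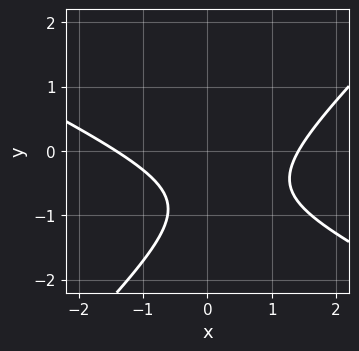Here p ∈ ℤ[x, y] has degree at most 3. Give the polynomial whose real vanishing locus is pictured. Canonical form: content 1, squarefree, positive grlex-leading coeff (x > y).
x^2 + x*y - 2*y^2 - 3*y - 2

1. deg p = 2.
2. From the axis intercepts and sections: no y-intercept at any integer in the box.
3. Putting this together gives p.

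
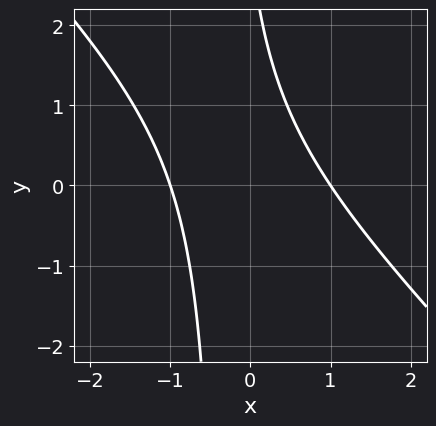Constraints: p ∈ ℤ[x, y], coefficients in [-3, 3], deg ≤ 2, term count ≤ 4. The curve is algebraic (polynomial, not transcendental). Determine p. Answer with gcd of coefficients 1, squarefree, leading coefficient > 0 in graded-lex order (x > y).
(a) The degree is 2 — no degree-1 curve has this shape.
(b) Observable constraints: the x-axis gridline crossings are at x ∈ {-1, 1}; no y-intercept at any integer in the box.
(c) Assembling these constraints gives the stated polynomial.

3*x^2 + 3*x*y + y - 3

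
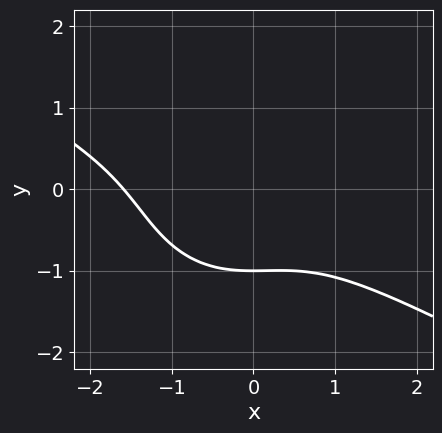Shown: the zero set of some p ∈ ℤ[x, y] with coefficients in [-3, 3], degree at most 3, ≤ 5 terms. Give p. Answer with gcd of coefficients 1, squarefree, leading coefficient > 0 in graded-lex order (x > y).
2*x^3 + 3*x^2*y + 3*y^3 + 2*x^2 + 3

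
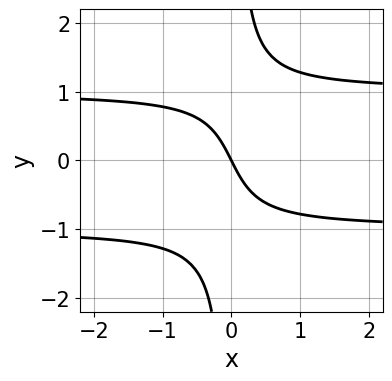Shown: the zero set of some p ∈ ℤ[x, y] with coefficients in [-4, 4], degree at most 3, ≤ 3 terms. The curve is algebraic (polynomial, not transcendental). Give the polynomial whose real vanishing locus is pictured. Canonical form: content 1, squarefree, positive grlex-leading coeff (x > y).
First, degree: the shape is more complex than any degree-2 curve, so deg p = 3.
Next, against the integer gridlines: it crosses the y-axis at the gridline y = 0; it crosses the x-axis at the gridline x = 0.
Finally, matching integer coefficients to the picture gives p.

2*x*y^2 - 2*x - y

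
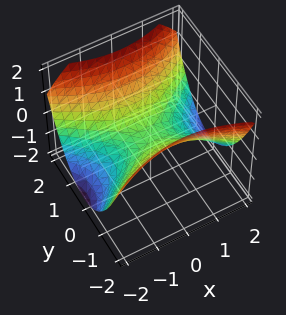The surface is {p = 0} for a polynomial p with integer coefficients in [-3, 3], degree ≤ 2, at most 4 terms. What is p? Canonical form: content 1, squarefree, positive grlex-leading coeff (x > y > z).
1. Degree: a hyperbolic paraboloid; a quadric, so deg p = 2.
2. Symmetries: the x ↦ −x reflection is a symmetry, so x appears only in even powers; the y ↦ −y reflection is a symmetry, so y appears only in even powers.
3. Observable constraints: one x-axis crossing is at x = 0; one y-axis crossing is at y = 0.
4. Putting this together gives p.

x^2 - 2*y^2 + 3*z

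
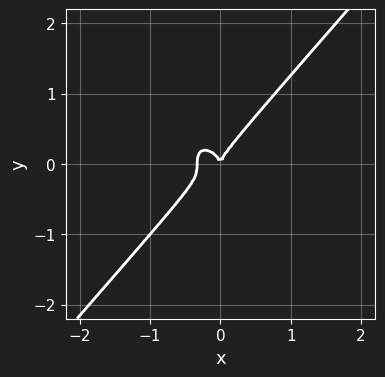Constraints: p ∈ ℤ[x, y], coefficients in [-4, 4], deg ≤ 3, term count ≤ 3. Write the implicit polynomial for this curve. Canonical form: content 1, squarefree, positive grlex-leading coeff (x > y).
First, deg p = 3. A generic line meets the curve in up to 3 points.
Next, reading off the gridlines: it crosses the x-axis at the gridline x = 0; it crosses the y-axis at the gridline y = 0.
Finally, fitting integer coefficients to these (and the overall shape) gives p.

3*x^3 - 2*y^3 + x^2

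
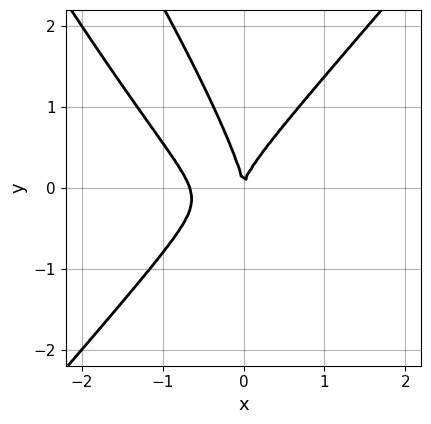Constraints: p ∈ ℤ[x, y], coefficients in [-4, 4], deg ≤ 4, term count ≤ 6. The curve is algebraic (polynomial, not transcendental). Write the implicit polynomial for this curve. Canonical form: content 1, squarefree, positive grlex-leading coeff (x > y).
3*x^3 + x^2*y - 2*x*y^2 - y^3 + 2*x^2

(a) deg p = 3. No degree-2 curve has this shape.
(b) Observable constraints: it crosses the x-axis at the gridline x = 0; one y-axis crossing is at y = 0.
(c) Putting this together gives p.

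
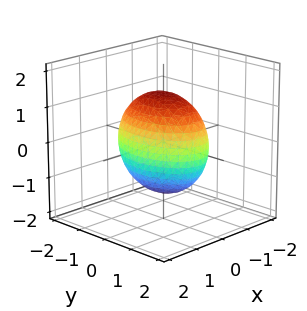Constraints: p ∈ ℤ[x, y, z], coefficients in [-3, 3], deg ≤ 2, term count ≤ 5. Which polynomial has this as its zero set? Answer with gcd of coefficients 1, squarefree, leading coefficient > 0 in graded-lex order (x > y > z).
2*x^2 + y^2 + z^2 - 2

1. Degree: a closed, bounded, convex surface; a quadric, so deg p = 2.
2. Symmetries: mirror symmetry z ↦ −z ⇒ only even powers of z; the y ↦ −y reflection is a symmetry, so y appears only in even powers; the x ↦ −x reflection is a symmetry, so x appears only in even powers.
3. From the visible intercepts: the x-axis gridline crossings are at x ∈ {-1, 1}.
4. Together with the visible shape, these determine p as stated.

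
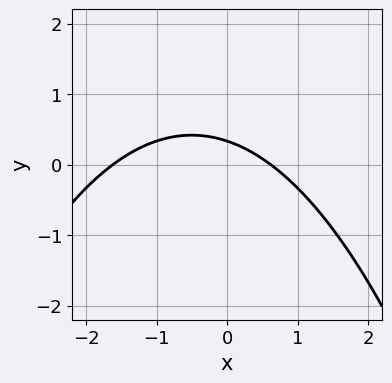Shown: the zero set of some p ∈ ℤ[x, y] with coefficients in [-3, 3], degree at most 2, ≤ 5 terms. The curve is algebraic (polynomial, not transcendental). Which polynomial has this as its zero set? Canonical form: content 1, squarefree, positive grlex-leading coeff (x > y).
1. The degree is 2 — no degree-1 curve has this shape.
2. The integer polynomial consistent with all of this is the stated p.

x^2 + x + 3*y - 1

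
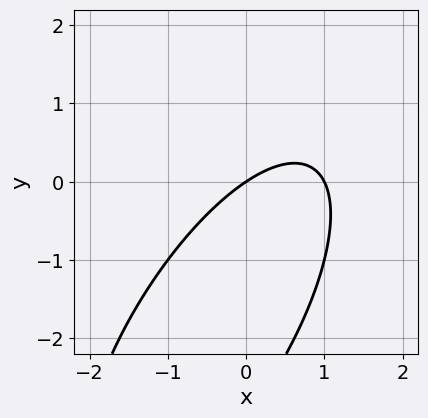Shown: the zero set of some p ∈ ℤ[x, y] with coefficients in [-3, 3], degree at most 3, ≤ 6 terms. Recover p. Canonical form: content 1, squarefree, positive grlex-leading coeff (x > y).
The degree is 2 — no degree-1 curve has this shape.
Against the integer gridlines: the x-axis gridline crossings are at x ∈ {0, 1}; it crosses the y-axis at the gridline y = 0.
Putting this together gives p.

2*x^2 - 2*x*y + y^2 - 2*x + 3*y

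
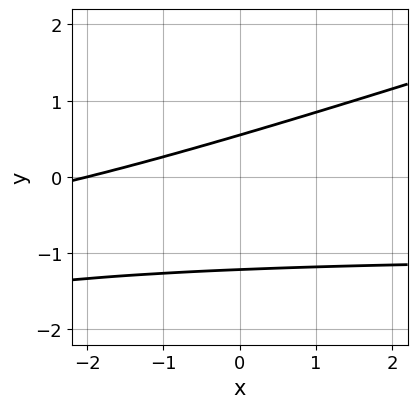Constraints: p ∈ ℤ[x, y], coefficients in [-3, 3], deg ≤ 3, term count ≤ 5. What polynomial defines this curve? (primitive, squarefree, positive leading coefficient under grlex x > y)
x*y - 3*y^2 + x - 2*y + 2

Degree: no degree-1 curve has this shape, so deg p = 2.
Observable constraints: it crosses the x-axis at the gridline x = -2.
The integer polynomial consistent with all of this is the stated p.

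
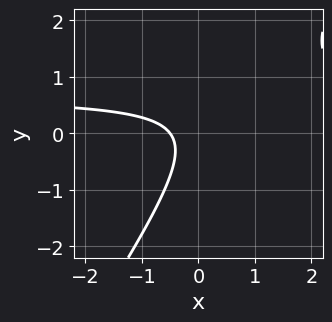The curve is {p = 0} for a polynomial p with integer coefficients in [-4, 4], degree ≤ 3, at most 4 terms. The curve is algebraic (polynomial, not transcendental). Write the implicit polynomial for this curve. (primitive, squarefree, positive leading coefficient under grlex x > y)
3*x*y - 2*y^2 - 2*x - 1

1. deg p = 2. A generic line meets the curve in up to 2 points.
2. From the visible intercepts: it misses every integer gridline on the y-axis.
3. Assembling these constraints gives the stated polynomial.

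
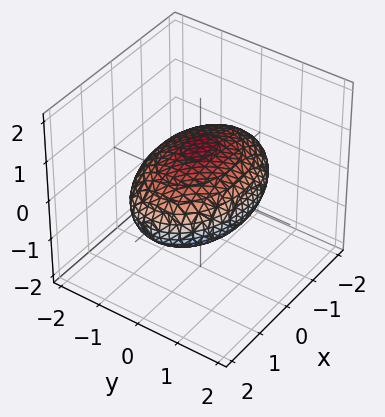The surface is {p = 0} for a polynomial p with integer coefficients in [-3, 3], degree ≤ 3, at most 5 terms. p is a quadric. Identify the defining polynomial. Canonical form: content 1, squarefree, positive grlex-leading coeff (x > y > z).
x^2 + 2*y^2 + 3*z^2 - 3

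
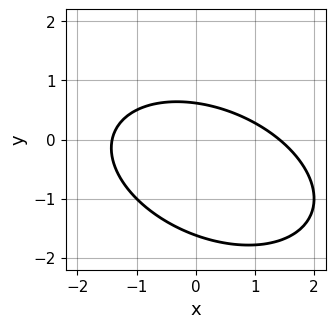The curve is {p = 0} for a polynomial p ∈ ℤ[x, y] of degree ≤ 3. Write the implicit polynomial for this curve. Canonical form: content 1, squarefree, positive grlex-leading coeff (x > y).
x^2 + x*y + 2*y^2 + 2*y - 2

First, the degree is 2 — a generic line meets the curve in up to 2 points.
Finally, putting this together gives p.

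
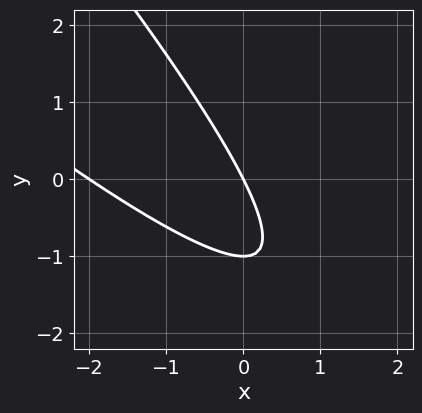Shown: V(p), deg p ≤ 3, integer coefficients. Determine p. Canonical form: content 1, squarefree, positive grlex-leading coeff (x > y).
x^2 + 2*x*y + y^2 + 2*x + y

1. deg p = 2. The shape is more complex than any degree-1 curve.
2. Checking where it meets the axes: the x-axis gridline crossings are at x ∈ {-2, 0}; among the integer gridlines, it crosses the y-axis at y ∈ {-1, 0}.
3. Together with the visible shape, these determine p as stated.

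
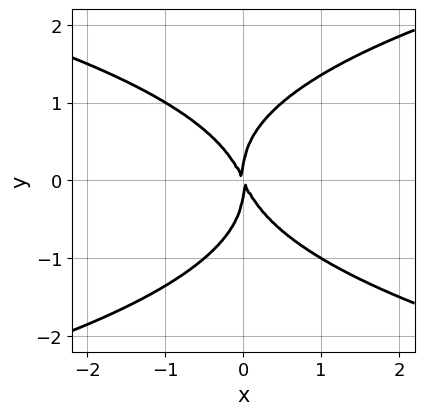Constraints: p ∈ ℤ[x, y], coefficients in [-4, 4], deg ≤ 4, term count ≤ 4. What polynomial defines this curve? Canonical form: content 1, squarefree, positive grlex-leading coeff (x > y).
(a) deg p = 4.
(b) From the visible intercepts: it meets the x-axis at x = 0 (among the integer gridlines); one y-axis crossing is at y = 0.
(c) The integer polynomial consistent with all of this is the stated p.

y^4 - 2*x^2 - x*y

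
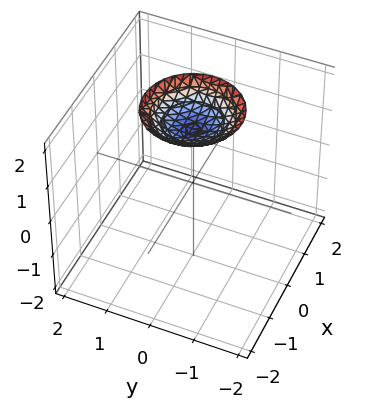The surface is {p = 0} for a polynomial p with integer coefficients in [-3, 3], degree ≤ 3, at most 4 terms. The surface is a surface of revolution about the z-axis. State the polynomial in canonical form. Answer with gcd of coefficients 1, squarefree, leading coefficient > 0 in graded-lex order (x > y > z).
deg p = 2. A generic line meets the surface in up to 2 points.
Symmetries: the surface is invariant under rotation about z: p = q(x² + y², z).
Checking where it meets the axes: it misses every integer gridline on the x-axis; a circular section at z = 2 has radius exactly 1; the surface avoids every integer y-axis point in the box.
Matching integer coefficients to the picture gives p.

x^2 + y^2 - 2*z + 3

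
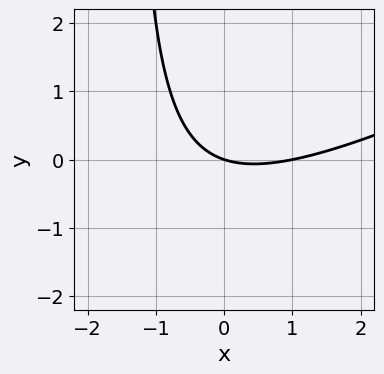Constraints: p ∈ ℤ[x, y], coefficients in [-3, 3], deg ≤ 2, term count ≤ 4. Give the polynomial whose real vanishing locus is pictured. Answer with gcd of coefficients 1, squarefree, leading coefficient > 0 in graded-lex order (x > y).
x^2 - 2*x*y - x - 3*y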